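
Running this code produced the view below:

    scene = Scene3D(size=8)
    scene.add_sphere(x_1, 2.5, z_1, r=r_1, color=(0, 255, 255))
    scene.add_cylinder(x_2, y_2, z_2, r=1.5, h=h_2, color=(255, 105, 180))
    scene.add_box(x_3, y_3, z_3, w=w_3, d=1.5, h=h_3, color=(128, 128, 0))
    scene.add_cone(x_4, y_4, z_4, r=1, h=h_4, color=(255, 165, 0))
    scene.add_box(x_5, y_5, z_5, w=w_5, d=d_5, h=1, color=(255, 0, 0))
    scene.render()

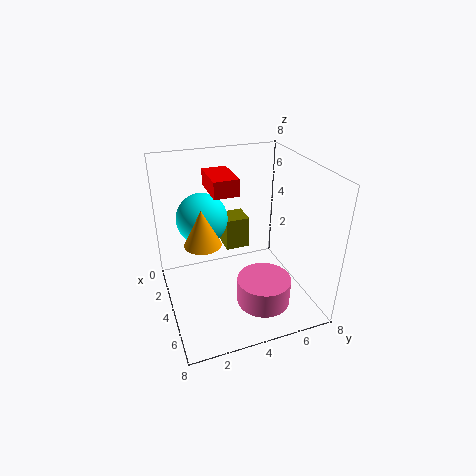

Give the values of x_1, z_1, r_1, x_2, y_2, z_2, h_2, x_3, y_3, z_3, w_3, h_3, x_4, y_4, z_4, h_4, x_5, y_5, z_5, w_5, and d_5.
x_1 = 2, z_1 = 4.5, r_1 = 1.5, x_2 = 5.5, y_2 = 5, z_2 = 0.5, h_2 = 1.5, x_3 = 0.5, y_3 = 4, z_3 = 2, w_3 = 1.5, h_3 = 2, x_4 = 4, y_4 = 2, z_4 = 4, h_4 = 2, x_5 = 0.5, y_5 = 3, z_5 = 6, w_5 = 2.5, d_5 = 1.5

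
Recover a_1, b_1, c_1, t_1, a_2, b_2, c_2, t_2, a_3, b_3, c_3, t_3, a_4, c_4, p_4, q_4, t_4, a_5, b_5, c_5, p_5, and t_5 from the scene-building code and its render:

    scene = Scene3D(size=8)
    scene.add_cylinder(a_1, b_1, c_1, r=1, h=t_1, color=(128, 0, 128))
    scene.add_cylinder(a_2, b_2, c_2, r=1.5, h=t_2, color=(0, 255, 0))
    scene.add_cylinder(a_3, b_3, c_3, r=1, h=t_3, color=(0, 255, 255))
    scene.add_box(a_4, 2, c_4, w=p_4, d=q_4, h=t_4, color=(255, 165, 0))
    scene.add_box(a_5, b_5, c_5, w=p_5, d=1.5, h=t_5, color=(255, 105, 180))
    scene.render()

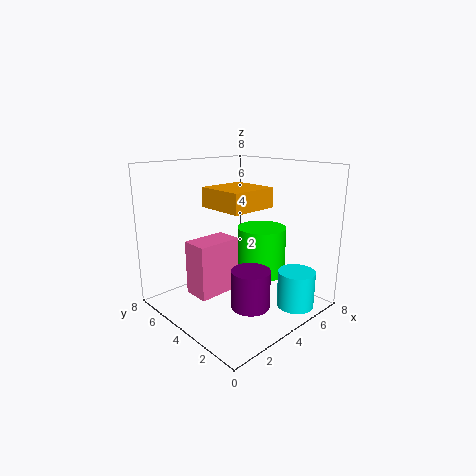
a_1 = 3; b_1 = 2; c_1 = 1; t_1 = 2; a_2 = 6.5; b_2 = 4.5; c_2 = 1; t_2 = 3; a_3 = 5.5; b_3 = 1; c_3 = 0.5; t_3 = 2; a_4 = 2; c_4 = 6; p_4 = 2.5; q_4 = 2.5; t_4 = 1; a_5 = 1.5; b_5 = 4; c_5 = 1; p_5 = 2.5; t_5 = 3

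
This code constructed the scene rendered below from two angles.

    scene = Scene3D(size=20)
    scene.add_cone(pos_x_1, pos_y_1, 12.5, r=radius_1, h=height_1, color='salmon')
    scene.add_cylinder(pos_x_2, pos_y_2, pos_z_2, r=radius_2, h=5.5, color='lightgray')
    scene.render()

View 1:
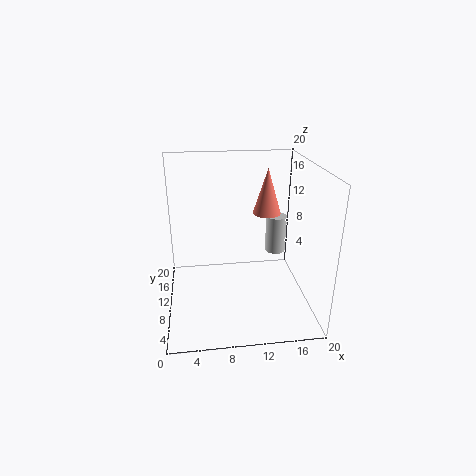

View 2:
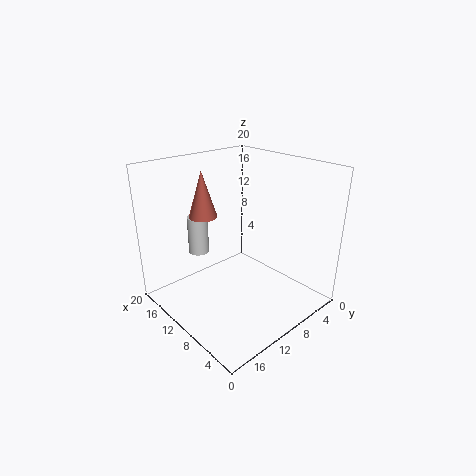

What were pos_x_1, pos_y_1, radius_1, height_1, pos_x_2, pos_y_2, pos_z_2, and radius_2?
pos_x_1 = 14.5, pos_y_1 = 12.5, radius_1 = 2, height_1 = 6.5, pos_x_2 = 16, pos_y_2 = 12.5, pos_z_2 = 6.5, radius_2 = 1.5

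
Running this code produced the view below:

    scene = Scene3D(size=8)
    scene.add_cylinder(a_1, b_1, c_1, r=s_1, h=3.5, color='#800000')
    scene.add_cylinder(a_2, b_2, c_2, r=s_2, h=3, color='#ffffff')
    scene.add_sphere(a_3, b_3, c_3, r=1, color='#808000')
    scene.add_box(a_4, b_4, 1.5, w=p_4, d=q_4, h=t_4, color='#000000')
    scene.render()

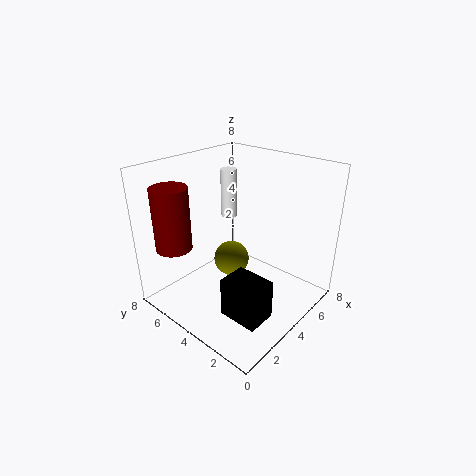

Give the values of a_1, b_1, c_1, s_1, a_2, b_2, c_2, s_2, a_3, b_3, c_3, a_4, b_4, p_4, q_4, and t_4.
a_1 = 1.5, b_1 = 6.5, c_1 = 3.5, s_1 = 1, a_2 = 6, b_2 = 6.5, c_2 = 4, s_2 = 0.5, a_3 = 4, b_3 = 4.5, c_3 = 2.5, a_4 = 1, b_4 = 0.5, p_4 = 1.5, q_4 = 2, t_4 = 2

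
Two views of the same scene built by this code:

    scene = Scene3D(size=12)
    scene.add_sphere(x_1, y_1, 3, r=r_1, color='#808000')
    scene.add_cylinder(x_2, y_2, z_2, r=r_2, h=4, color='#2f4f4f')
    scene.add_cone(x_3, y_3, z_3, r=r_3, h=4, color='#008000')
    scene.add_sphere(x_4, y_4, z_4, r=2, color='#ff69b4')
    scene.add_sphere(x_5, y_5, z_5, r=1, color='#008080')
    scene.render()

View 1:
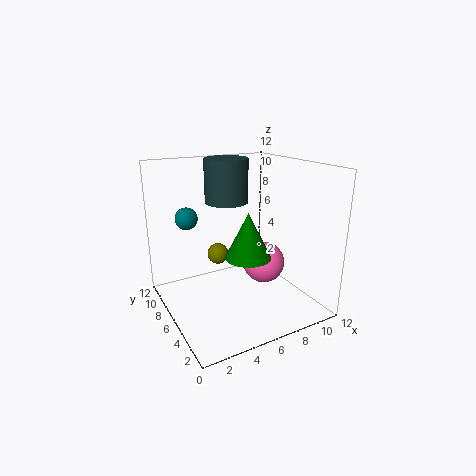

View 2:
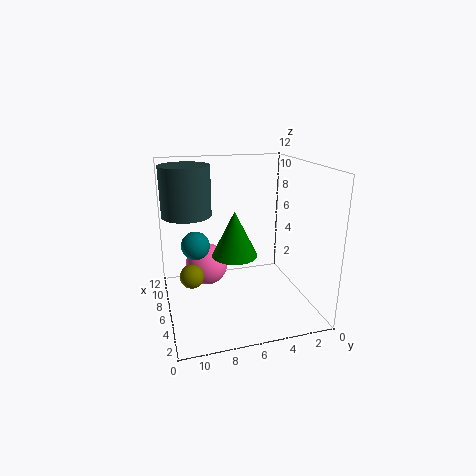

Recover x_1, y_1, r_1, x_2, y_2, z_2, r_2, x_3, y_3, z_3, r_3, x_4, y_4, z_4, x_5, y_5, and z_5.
x_1 = 6, y_1 = 10, r_1 = 1, x_2 = 7, y_2 = 10, z_2 = 8, r_2 = 2, x_3 = 7, y_3 = 6, z_3 = 4, r_3 = 2, x_4 = 10, y_4 = 8, z_4 = 2, x_5 = 3, y_5 = 10, z_5 = 7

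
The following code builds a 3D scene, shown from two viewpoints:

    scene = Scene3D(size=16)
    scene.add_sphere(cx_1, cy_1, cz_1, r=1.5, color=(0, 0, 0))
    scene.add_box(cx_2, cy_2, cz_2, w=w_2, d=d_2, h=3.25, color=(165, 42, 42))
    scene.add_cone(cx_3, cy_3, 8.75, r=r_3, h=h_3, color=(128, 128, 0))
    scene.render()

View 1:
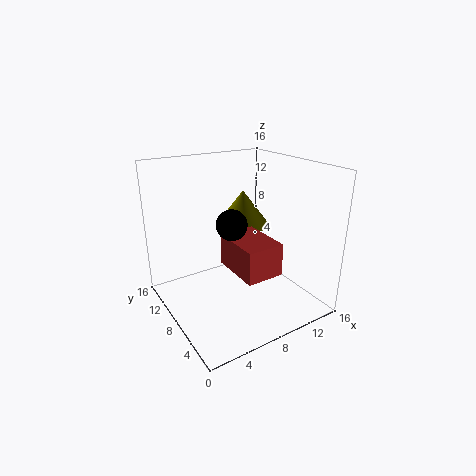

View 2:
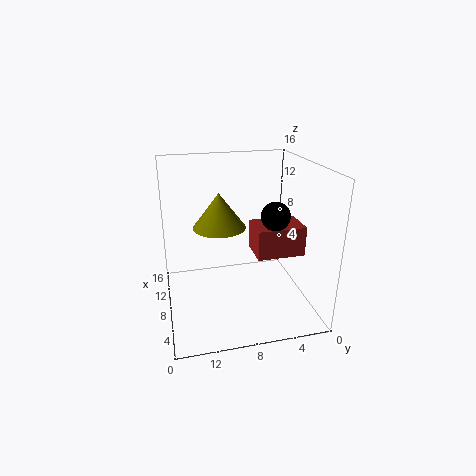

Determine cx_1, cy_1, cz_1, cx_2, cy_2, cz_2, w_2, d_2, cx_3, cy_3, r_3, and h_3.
cx_1 = 5.25; cy_1 = 4.75; cz_1 = 11.25; cx_2 = 5; cy_2 = 1.25; cz_2 = 6.5; w_2 = 3.75; d_2 = 5.25; cx_3 = 9.75; cy_3 = 9.75; r_3 = 3; h_3 = 4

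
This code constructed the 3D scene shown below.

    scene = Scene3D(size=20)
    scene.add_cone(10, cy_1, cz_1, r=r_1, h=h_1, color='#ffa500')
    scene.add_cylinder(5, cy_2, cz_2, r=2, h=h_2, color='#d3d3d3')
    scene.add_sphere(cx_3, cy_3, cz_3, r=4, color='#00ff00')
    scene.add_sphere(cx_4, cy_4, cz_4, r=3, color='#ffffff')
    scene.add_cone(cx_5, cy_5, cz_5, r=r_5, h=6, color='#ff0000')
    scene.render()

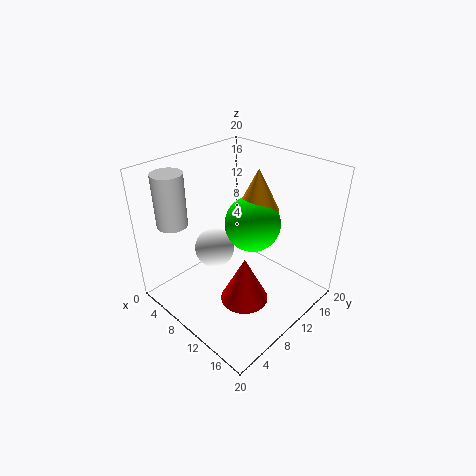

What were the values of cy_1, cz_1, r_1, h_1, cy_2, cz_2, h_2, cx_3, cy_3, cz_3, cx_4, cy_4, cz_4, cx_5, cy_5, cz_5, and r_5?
cy_1 = 14, cz_1 = 13, r_1 = 3, h_1 = 6, cy_2 = 3, cz_2 = 13, h_2 = 7, cx_3 = 10, cy_3 = 13, cz_3 = 11, cx_4 = 5, cy_4 = 10, cz_4 = 6, cx_5 = 15, cy_5 = 6, cz_5 = 5, r_5 = 3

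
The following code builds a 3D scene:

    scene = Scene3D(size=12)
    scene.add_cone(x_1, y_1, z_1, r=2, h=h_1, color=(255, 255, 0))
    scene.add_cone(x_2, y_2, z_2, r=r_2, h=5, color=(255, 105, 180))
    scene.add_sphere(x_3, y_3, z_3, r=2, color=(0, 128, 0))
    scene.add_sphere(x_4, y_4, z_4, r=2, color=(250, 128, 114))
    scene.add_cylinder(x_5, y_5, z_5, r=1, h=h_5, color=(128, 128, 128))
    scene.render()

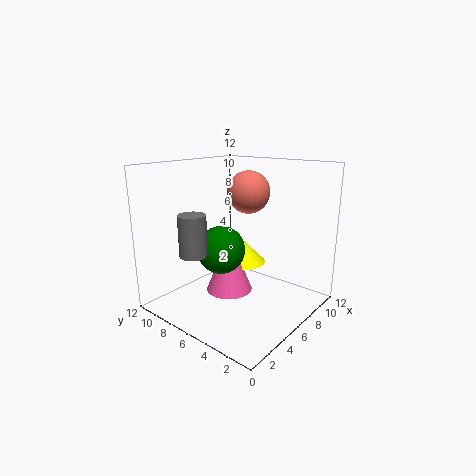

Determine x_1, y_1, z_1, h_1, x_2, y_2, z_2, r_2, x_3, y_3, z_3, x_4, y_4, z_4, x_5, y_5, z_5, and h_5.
x_1 = 8
y_1 = 7
z_1 = 3
h_1 = 2
x_2 = 6
y_2 = 7
z_2 = 1
r_2 = 2
x_3 = 5
y_3 = 7
z_3 = 5
x_4 = 10
y_4 = 8
z_4 = 9
x_5 = 1
y_5 = 6
z_5 = 6
h_5 = 3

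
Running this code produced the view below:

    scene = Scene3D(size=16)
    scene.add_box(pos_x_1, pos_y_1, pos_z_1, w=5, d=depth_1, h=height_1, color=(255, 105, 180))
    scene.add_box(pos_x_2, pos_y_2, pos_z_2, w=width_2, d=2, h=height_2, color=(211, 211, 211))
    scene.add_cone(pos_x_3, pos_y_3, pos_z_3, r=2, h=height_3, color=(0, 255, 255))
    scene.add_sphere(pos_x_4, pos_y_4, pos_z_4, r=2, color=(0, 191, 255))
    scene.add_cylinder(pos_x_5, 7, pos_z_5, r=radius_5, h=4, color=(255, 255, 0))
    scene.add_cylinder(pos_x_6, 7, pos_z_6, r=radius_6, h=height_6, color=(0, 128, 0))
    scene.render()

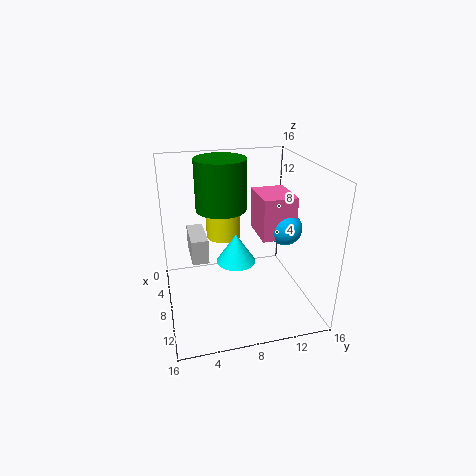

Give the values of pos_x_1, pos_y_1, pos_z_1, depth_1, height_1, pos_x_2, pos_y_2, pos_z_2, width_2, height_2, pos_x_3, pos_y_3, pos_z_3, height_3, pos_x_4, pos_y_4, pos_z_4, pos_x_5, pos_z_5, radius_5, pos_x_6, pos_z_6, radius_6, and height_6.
pos_x_1 = 3, pos_y_1 = 11, pos_z_1 = 7, depth_1 = 4, height_1 = 5, pos_x_2 = 1, pos_y_2 = 3, pos_z_2 = 4, width_2 = 5, height_2 = 3, pos_x_3 = 11, pos_y_3 = 7, pos_z_3 = 7, height_3 = 3, pos_x_4 = 7, pos_y_4 = 14, pos_z_4 = 8, pos_x_5 = 5, pos_z_5 = 7, radius_5 = 2, pos_x_6 = 4, pos_z_6 = 10, radius_6 = 3, height_6 = 6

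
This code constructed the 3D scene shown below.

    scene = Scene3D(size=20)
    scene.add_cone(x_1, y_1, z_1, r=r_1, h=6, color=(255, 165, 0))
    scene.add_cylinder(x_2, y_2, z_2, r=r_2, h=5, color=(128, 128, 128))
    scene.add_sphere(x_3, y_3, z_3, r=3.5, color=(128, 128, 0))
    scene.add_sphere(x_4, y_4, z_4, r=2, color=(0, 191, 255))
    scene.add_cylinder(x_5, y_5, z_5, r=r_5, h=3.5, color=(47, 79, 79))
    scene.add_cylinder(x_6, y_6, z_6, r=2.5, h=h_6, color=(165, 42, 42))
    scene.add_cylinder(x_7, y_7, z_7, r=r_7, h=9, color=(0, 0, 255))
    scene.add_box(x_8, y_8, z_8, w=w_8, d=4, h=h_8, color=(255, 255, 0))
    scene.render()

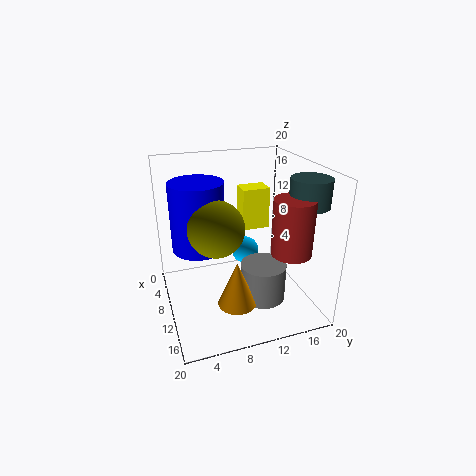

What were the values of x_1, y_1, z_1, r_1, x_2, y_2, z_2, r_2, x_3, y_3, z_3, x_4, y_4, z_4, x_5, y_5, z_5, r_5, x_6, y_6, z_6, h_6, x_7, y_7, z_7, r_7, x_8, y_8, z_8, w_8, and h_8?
x_1 = 15.5; y_1 = 8; z_1 = 3.5; r_1 = 2.5; x_2 = 14.5; y_2 = 12; z_2 = 3; r_2 = 3; x_3 = 13.5; y_3 = 6; z_3 = 13.5; x_4 = 7.5; y_4 = 12; z_4 = 6.5; x_5 = 16; y_5 = 17; z_5 = 16; r_5 = 2.5; x_6 = 17; y_6 = 14.5; z_6 = 10.5; h_6 = 7; x_7 = 10; y_7 = 4.5; z_7 = 9.5; r_7 = 3.5; x_8 = 5; y_8 = 11.5; z_8 = 10; w_8 = 3; h_8 = 6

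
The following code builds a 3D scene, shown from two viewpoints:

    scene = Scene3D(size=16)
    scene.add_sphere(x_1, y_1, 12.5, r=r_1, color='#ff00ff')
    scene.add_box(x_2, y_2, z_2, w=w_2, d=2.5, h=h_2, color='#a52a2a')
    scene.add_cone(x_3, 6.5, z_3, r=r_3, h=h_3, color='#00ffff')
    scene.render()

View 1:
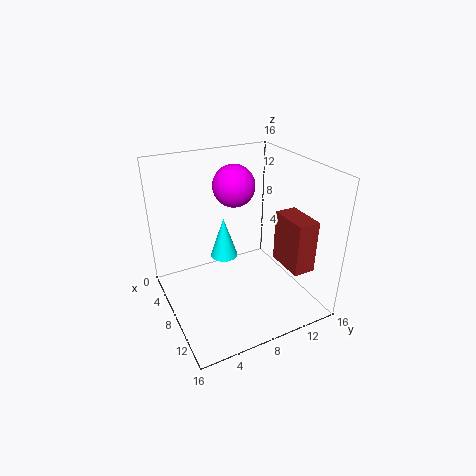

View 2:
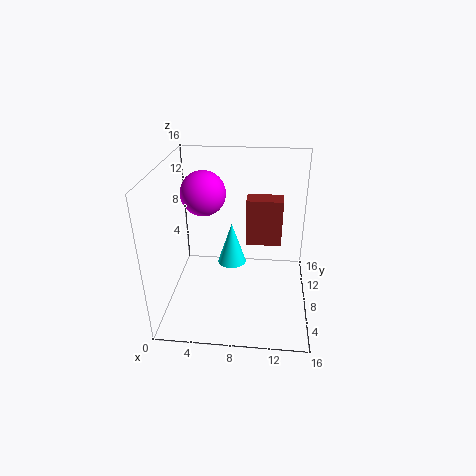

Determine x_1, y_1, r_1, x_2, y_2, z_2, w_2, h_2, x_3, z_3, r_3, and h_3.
x_1 = 4, y_1 = 9.5, r_1 = 2.5, x_2 = 8.5, y_2 = 12.5, z_2 = 4.5, w_2 = 4.5, h_2 = 6, x_3 = 7.5, z_3 = 6, r_3 = 1.5, h_3 = 4.5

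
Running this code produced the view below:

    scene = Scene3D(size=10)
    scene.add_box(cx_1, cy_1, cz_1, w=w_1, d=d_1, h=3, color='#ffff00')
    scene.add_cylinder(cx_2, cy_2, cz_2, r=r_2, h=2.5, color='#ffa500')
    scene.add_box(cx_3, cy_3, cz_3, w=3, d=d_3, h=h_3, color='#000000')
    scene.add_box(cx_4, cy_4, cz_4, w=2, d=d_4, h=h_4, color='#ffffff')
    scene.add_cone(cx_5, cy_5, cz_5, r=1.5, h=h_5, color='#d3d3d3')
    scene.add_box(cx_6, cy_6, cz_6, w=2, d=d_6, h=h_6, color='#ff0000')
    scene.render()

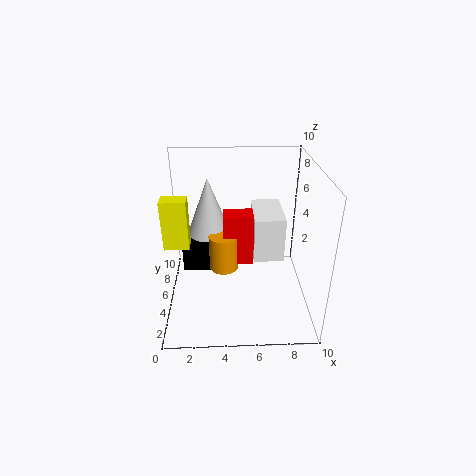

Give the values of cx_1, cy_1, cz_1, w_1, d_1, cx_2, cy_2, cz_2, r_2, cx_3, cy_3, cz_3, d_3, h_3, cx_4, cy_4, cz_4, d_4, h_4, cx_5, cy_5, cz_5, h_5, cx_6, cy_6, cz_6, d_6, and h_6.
cx_1 = 0.5; cy_1 = 2; cz_1 = 6; w_1 = 1.5; d_1 = 1; cx_2 = 4; cy_2 = 4.5; cz_2 = 3; r_2 = 1; cx_3 = 1; cy_3 = 5.5; cz_3 = 2; d_3 = 1.5; h_3 = 3; cx_4 = 6; cy_4 = 3.5; cz_4 = 4; d_4 = 3.5; h_4 = 3; cx_5 = 3; cy_5 = 6; cz_5 = 5; h_5 = 4; cx_6 = 4; cy_6 = 4; cz_6 = 3.5; d_6 = 1.5; h_6 = 3.5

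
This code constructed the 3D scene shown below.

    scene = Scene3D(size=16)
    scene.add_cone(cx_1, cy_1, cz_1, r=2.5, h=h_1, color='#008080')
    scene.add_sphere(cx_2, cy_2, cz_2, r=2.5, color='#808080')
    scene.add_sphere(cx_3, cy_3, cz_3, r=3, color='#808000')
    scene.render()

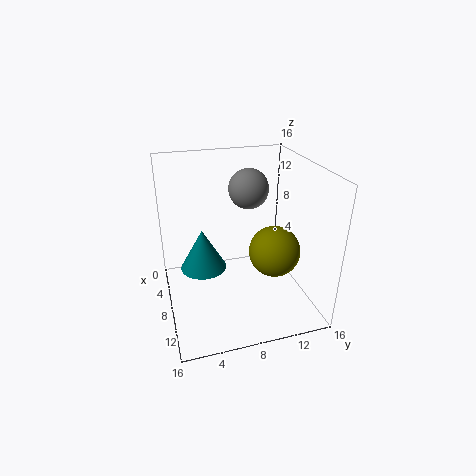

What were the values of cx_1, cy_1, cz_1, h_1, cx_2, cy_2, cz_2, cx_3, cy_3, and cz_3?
cx_1 = 8; cy_1 = 4; cz_1 = 5; h_1 = 4.5; cx_2 = 2.5; cy_2 = 11; cz_2 = 11.5; cx_3 = 8; cy_3 = 12.5; cz_3 = 5.5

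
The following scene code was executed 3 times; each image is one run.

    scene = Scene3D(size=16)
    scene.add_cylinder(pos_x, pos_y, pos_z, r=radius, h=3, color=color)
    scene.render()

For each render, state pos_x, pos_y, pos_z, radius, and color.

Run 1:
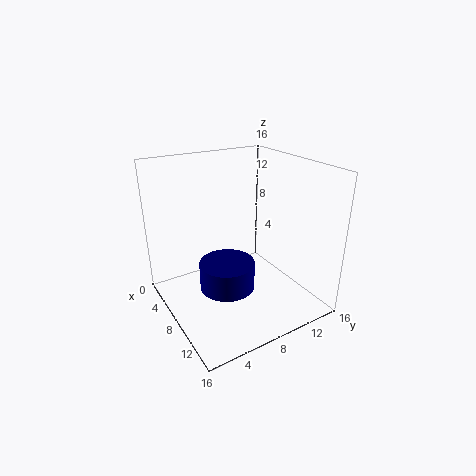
pos_x = 9
pos_y = 6
pos_z = 3
radius = 3
color = 'navy'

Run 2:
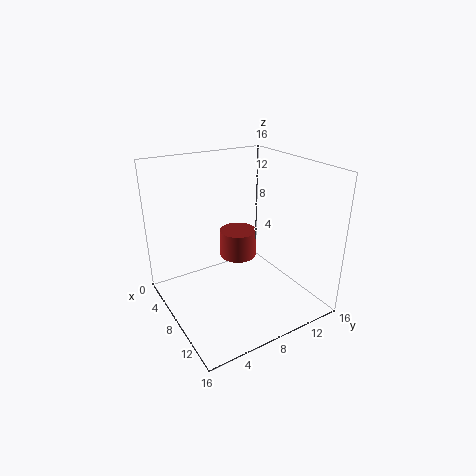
pos_x = 8
pos_y = 8
pos_z = 6
radius = 2
color = 'brown'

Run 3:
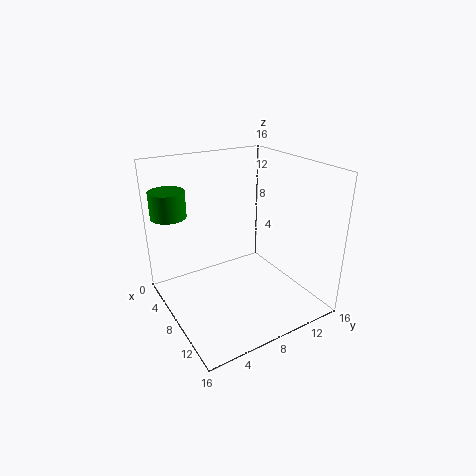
pos_x = 3
pos_y = 2
pos_z = 10
radius = 2
color = 'green'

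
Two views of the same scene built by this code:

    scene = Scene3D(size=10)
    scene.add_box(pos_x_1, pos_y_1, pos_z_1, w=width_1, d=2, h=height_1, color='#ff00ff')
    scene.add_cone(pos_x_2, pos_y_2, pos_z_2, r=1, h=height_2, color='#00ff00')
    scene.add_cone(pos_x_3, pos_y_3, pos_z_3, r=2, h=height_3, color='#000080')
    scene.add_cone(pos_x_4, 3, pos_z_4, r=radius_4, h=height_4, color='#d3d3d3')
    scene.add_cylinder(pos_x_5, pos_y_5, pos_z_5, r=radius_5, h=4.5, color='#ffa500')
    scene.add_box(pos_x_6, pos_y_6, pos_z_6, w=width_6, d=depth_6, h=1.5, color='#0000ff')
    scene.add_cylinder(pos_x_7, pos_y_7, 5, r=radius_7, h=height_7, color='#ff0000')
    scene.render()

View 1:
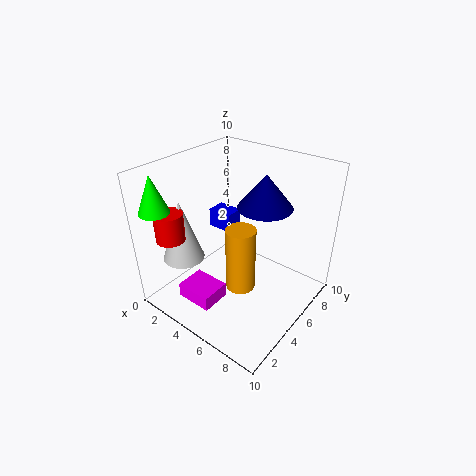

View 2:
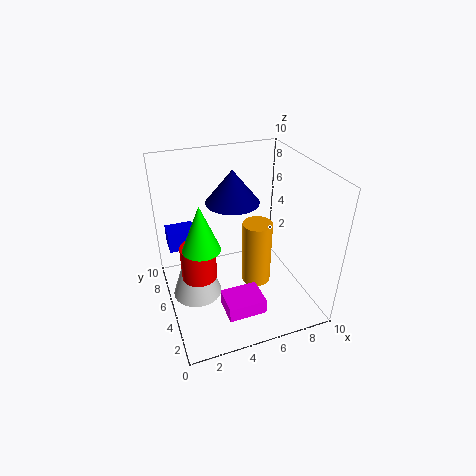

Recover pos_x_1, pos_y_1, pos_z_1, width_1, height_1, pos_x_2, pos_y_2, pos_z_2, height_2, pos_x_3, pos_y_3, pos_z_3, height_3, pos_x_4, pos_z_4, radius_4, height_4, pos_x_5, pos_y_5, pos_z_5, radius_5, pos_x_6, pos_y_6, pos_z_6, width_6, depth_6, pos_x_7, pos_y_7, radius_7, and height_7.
pos_x_1 = 3, pos_y_1 = 1, pos_z_1 = 1.5, width_1 = 2.5, height_1 = 1, pos_x_2 = 1.5, pos_y_2 = 1, pos_z_2 = 7.5, height_2 = 2.5, pos_x_3 = 5.5, pos_y_3 = 7.5, pos_z_3 = 6.5, height_3 = 2.5, pos_x_4 = 1.5, pos_z_4 = 3, radius_4 = 1.5, height_4 = 4.5, pos_x_5 = 6, pos_y_5 = 4, pos_z_5 = 2, radius_5 = 1, pos_x_6 = 0.5, pos_y_6 = 7, pos_z_6 = 3.5, width_6 = 2, depth_6 = 1.5, pos_x_7 = 1.5, pos_y_7 = 2, radius_7 = 1, height_7 = 2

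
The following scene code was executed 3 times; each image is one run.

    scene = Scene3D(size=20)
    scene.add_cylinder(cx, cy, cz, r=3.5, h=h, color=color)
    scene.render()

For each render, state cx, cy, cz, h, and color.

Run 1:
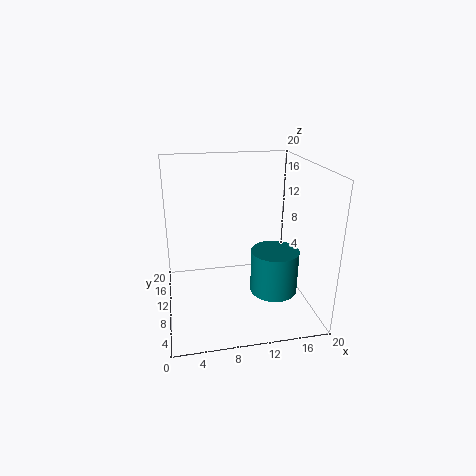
cx = 15.5
cy = 10
cz = 1
h = 6.5
color = 'teal'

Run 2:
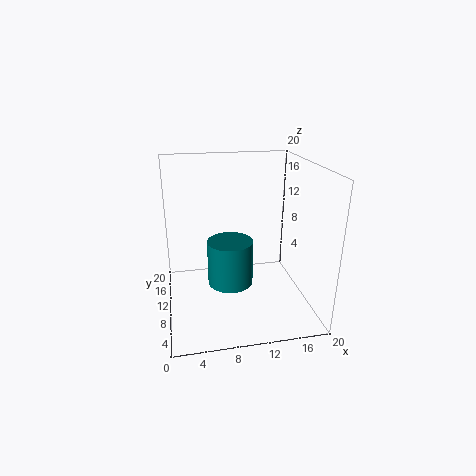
cx = 9.5
cy = 13.5
cz = 1
h = 7
color = 'teal'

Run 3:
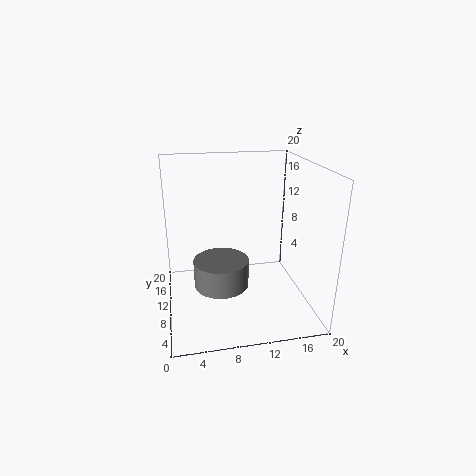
cx = 7
cy = 6
cz = 5.5
h = 3.5
color = 'gray'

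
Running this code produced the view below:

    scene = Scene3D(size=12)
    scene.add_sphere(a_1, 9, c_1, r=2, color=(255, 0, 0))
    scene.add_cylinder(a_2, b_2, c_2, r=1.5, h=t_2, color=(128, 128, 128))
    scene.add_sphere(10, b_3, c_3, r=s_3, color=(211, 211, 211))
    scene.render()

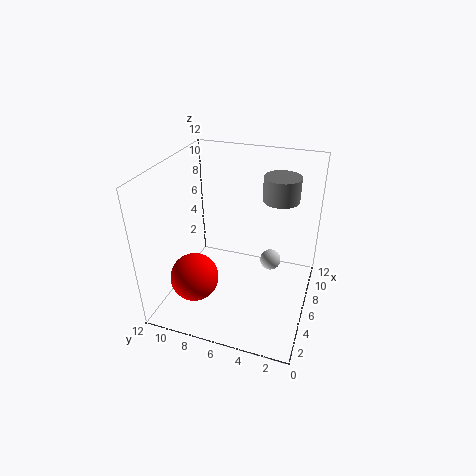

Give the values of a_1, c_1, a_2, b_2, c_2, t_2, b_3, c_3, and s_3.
a_1 = 3.5
c_1 = 3
a_2 = 8
b_2 = 3
c_2 = 9
t_2 = 2
b_3 = 4
c_3 = 1.5
s_3 = 1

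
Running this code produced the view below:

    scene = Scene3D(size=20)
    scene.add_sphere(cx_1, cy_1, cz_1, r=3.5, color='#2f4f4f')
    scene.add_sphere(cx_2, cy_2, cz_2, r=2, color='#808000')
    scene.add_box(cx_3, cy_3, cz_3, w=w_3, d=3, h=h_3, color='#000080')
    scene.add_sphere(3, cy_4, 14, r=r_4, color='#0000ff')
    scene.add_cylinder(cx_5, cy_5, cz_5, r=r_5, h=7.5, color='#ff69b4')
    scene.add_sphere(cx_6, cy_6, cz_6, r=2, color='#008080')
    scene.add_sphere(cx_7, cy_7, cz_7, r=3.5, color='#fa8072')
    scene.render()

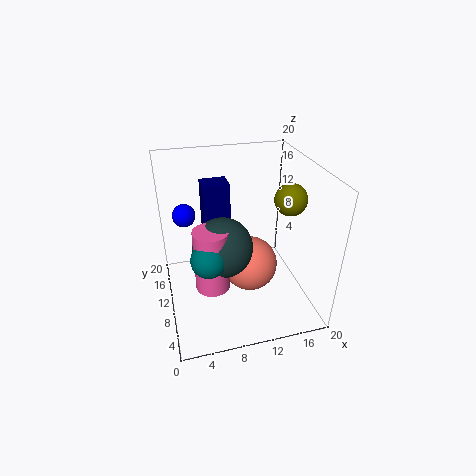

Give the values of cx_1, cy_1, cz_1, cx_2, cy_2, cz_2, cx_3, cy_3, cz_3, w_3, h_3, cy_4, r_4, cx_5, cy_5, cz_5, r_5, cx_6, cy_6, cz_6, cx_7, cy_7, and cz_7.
cx_1 = 6.5; cy_1 = 4; cz_1 = 13; cx_2 = 15.5; cy_2 = 6; cz_2 = 17; cx_3 = 5.5; cy_3 = 10; cz_3 = 11; w_3 = 3.5; h_3 = 7; cy_4 = 11; r_4 = 1.5; cx_5 = 5; cy_5 = 3; cz_5 = 8.5; r_5 = 2; cx_6 = 4.5; cy_6 = 2; cz_6 = 13; cx_7 = 10.5; cy_7 = 6; cz_7 = 8.5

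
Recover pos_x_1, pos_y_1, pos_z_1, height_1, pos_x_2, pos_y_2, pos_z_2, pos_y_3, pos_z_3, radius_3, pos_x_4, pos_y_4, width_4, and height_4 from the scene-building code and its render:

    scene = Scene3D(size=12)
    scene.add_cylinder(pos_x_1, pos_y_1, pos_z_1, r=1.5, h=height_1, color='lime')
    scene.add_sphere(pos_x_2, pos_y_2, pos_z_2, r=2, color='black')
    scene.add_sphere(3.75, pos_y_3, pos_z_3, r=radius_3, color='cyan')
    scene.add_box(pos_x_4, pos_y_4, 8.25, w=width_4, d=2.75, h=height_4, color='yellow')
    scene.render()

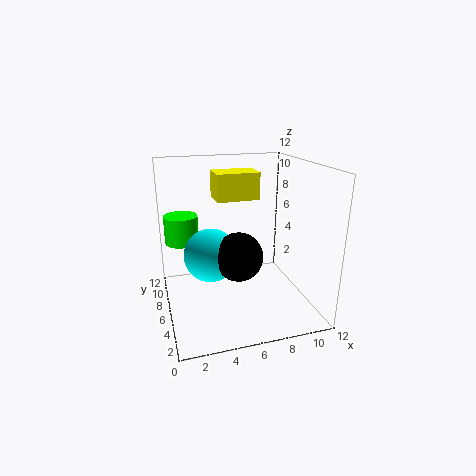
pos_x_1 = 1.75; pos_y_1 = 9.5; pos_z_1 = 4.75; height_1 = 2.5; pos_x_2 = 5.75; pos_y_2 = 5; pos_z_2 = 4.75; pos_y_3 = 6.5; pos_z_3 = 4.5; radius_3 = 2.25; pos_x_4 = 5; pos_y_4 = 9; width_4 = 4; height_4 = 2.5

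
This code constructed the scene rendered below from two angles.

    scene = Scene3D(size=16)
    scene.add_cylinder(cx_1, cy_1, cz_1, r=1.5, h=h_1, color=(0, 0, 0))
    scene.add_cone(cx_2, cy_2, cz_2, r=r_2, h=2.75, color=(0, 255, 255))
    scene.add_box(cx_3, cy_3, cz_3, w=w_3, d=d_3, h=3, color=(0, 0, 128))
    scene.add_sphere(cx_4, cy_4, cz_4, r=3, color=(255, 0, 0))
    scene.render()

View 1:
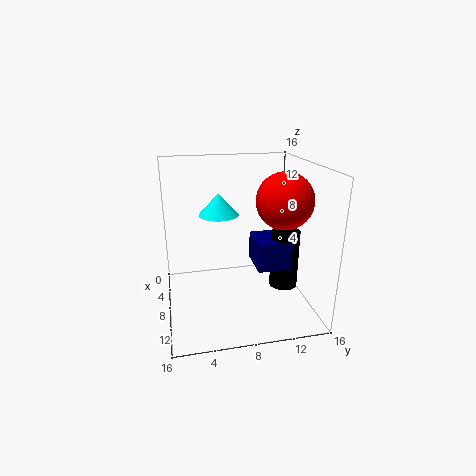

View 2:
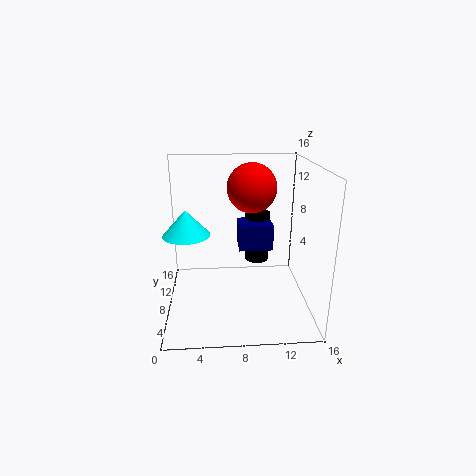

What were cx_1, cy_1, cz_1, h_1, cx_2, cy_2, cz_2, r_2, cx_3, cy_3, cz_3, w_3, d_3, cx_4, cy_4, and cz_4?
cx_1 = 10.75, cy_1 = 12.5, cz_1 = 3.25, h_1 = 6.25, cx_2 = 2.5, cy_2 = 6.75, cz_2 = 9, r_2 = 2.5, cx_3 = 8.25, cy_3 = 9.25, cz_3 = 5.75, w_3 = 4, d_3 = 3.5, cx_4 = 10, cy_4 = 12.5, cz_4 = 12.5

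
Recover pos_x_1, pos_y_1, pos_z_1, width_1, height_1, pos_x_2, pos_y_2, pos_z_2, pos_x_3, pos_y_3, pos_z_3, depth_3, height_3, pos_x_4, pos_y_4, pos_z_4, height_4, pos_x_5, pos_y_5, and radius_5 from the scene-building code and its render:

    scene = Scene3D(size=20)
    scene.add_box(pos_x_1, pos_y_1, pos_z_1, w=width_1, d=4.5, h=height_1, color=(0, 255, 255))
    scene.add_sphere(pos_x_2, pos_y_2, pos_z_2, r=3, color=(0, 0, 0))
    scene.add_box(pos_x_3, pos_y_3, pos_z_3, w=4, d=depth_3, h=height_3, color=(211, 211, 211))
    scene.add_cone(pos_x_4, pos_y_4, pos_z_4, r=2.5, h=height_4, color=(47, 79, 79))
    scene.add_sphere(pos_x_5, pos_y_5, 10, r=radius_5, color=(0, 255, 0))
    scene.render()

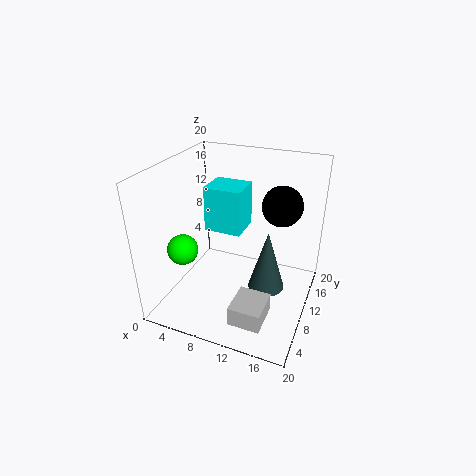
pos_x_1 = 6; pos_y_1 = 8; pos_z_1 = 11.5; width_1 = 5; height_1 = 6; pos_x_2 = 14.5; pos_y_2 = 16; pos_z_2 = 13; pos_x_3 = 12.5; pos_y_3 = 0.5; pos_z_3 = 3.5; depth_3 = 4.5; height_3 = 2.5; pos_x_4 = 14.5; pos_y_4 = 9.5; pos_z_4 = 3.5; height_4 = 8.5; pos_x_5 = 4.5; pos_y_5 = 4.5; radius_5 = 2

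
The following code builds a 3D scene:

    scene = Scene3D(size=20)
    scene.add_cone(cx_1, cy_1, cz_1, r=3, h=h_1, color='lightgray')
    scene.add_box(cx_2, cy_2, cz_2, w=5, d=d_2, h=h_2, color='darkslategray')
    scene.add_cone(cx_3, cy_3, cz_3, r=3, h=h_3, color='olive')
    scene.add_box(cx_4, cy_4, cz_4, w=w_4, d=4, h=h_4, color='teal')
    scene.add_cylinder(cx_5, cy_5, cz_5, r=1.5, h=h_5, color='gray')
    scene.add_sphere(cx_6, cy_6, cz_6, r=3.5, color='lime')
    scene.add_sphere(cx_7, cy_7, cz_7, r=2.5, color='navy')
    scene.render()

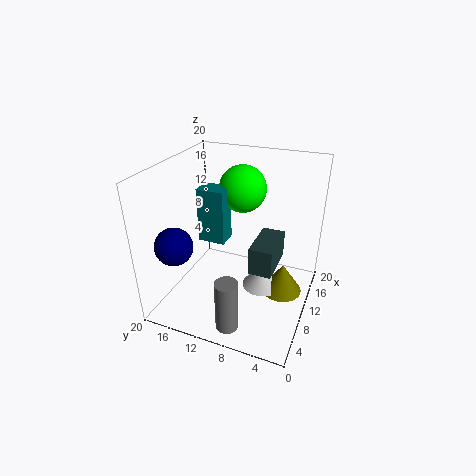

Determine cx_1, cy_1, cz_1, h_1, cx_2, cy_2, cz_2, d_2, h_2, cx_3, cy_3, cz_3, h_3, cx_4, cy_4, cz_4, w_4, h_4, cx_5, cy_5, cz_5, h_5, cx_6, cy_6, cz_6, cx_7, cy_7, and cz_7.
cx_1 = 12.5
cy_1 = 7
cz_1 = 1
h_1 = 3.5
cx_2 = 0.5
cy_2 = 2.5
cz_2 = 12
d_2 = 2.5
h_2 = 3
cx_3 = 13
cy_3 = 4
cz_3 = 0.5
h_3 = 4.5
cx_4 = 10.5
cy_4 = 12.5
cz_4 = 8
w_4 = 3
h_4 = 8
cx_5 = 2.5
cy_5 = 8.5
cz_5 = 1
h_5 = 7
cx_6 = 15.5
cy_6 = 11.5
cz_6 = 15
cx_7 = 4
cy_7 = 16.5
cz_7 = 10.5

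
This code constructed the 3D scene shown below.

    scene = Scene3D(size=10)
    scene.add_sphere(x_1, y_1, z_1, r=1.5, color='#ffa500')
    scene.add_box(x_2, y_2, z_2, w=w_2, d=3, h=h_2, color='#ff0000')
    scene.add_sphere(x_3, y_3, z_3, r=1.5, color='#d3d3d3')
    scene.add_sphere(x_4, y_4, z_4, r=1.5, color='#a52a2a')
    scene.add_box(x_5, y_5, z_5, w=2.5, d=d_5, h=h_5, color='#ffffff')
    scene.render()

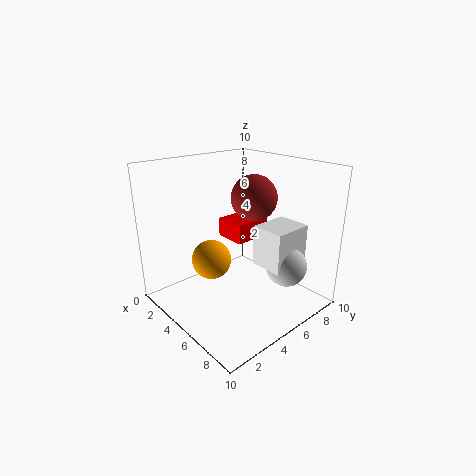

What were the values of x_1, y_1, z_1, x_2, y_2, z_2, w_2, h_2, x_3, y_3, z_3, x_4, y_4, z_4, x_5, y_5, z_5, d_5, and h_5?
x_1 = 2.5
y_1 = 4.5
z_1 = 2.5
x_2 = 1
y_2 = 6.5
z_2 = 3.5
w_2 = 2.5
h_2 = 1.5
x_3 = 7
y_3 = 8
z_3 = 2.5
x_4 = 6
y_4 = 5.5
z_4 = 8
x_5 = 5
y_5 = 6.5
z_5 = 2.5
d_5 = 3
h_5 = 3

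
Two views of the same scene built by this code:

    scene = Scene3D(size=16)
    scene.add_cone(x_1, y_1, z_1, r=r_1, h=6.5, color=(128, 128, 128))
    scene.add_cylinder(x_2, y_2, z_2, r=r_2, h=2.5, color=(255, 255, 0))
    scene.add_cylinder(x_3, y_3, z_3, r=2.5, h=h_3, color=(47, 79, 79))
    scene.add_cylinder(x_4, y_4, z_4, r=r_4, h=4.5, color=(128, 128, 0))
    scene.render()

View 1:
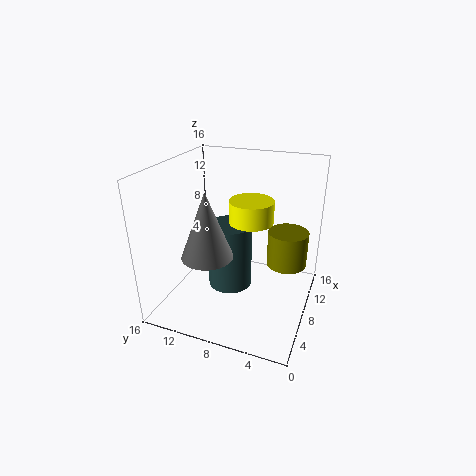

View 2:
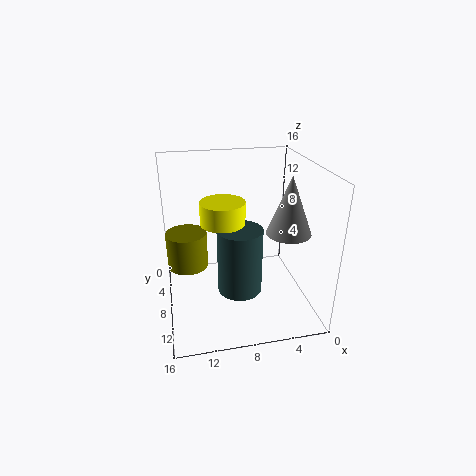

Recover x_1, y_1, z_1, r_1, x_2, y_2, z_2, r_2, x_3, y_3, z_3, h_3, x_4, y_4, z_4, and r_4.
x_1 = 2.5; y_1 = 9; z_1 = 8.5; r_1 = 2.5; x_2 = 9.5; y_2 = 7; z_2 = 9.5; r_2 = 2.5; x_3 = 8; y_3 = 9; z_3 = 2; h_3 = 7.5; x_4 = 13.5; y_4 = 3.5; z_4 = 2.5; r_4 = 2.5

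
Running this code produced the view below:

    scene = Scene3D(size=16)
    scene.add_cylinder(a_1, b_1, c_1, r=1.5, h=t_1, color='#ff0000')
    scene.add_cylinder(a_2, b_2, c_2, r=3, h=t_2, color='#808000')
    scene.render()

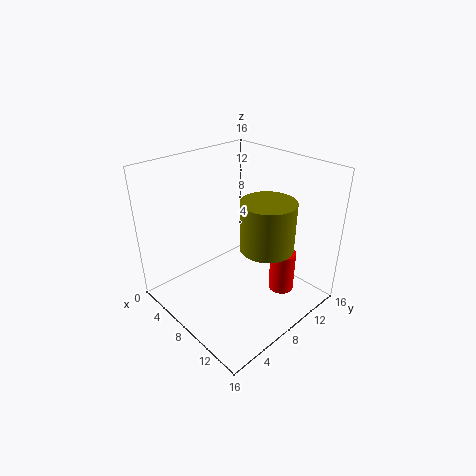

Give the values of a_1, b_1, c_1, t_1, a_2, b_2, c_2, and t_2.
a_1 = 11; b_1 = 12.5; c_1 = 0.5; t_1 = 5; a_2 = 10.5; b_2 = 10; c_2 = 7; t_2 = 5.5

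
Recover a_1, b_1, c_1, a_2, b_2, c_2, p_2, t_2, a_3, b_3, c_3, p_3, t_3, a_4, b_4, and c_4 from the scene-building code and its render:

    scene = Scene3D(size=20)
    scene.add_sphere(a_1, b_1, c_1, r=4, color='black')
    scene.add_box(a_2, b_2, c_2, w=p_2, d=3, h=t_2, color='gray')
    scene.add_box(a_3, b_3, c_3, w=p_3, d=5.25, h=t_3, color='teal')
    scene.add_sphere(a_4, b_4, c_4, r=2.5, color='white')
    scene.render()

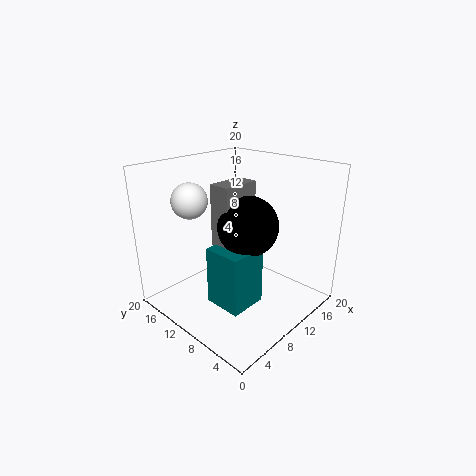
a_1 = 9.5; b_1 = 7.75; c_1 = 12.5; a_2 = 6.5; b_2 = 8.5; c_2 = 9.75; p_2 = 5.25; t_2 = 8.25; a_3 = 4.75; b_3 = 5.5; c_3 = 2; p_3 = 5.25; t_3 = 8; a_4 = 6.25; b_4 = 15.5; c_4 = 15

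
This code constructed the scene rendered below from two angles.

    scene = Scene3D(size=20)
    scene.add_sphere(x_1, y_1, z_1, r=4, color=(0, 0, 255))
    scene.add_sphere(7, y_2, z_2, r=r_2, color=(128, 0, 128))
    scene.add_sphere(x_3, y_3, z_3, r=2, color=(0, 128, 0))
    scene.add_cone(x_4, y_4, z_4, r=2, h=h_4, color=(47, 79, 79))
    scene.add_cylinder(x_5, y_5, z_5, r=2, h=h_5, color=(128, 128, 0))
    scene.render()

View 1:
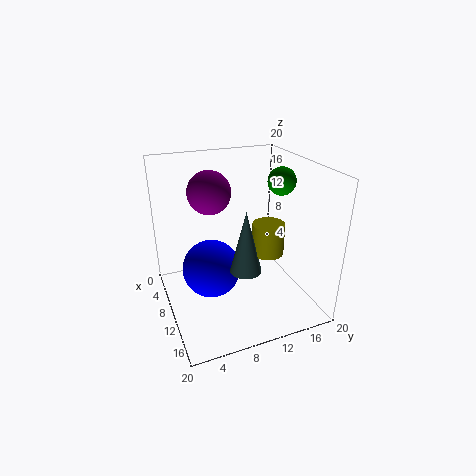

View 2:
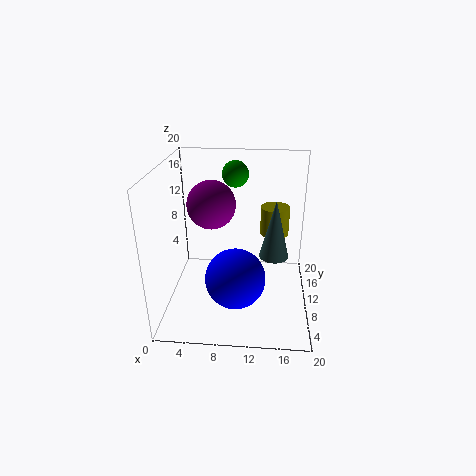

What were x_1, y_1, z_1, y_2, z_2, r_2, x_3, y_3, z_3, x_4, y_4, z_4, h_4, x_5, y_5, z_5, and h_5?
x_1 = 10; y_1 = 6; z_1 = 6; y_2 = 7; z_2 = 16; r_2 = 3; x_3 = 9; y_3 = 17; z_3 = 17; x_4 = 15; y_4 = 9; z_4 = 8; h_4 = 8; x_5 = 15; y_5 = 12; z_5 = 10; h_5 = 4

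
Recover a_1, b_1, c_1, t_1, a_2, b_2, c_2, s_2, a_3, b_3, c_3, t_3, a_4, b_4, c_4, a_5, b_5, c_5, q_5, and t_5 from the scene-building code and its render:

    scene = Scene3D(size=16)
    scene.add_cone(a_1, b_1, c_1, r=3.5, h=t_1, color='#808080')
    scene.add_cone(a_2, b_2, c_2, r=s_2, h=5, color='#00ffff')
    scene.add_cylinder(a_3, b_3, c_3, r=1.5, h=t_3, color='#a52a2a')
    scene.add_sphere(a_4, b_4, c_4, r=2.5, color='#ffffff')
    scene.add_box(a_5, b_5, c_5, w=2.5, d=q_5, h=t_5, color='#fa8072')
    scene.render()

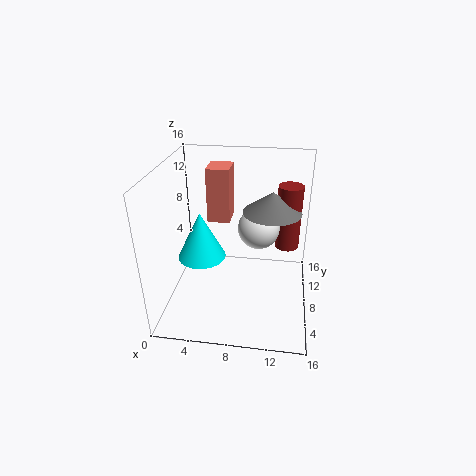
a_1 = 11.5, b_1 = 12, c_1 = 9.5, t_1 = 2.5, a_2 = 4.5, b_2 = 5.5, c_2 = 7, s_2 = 2.5, a_3 = 13.5, b_3 = 13, c_3 = 4.5, t_3 = 8, a_4 = 10, b_4 = 11.5, c_4 = 7.5, a_5 = 4.5, b_5 = 8.5, c_5 = 9.5, q_5 = 3, t_5 = 6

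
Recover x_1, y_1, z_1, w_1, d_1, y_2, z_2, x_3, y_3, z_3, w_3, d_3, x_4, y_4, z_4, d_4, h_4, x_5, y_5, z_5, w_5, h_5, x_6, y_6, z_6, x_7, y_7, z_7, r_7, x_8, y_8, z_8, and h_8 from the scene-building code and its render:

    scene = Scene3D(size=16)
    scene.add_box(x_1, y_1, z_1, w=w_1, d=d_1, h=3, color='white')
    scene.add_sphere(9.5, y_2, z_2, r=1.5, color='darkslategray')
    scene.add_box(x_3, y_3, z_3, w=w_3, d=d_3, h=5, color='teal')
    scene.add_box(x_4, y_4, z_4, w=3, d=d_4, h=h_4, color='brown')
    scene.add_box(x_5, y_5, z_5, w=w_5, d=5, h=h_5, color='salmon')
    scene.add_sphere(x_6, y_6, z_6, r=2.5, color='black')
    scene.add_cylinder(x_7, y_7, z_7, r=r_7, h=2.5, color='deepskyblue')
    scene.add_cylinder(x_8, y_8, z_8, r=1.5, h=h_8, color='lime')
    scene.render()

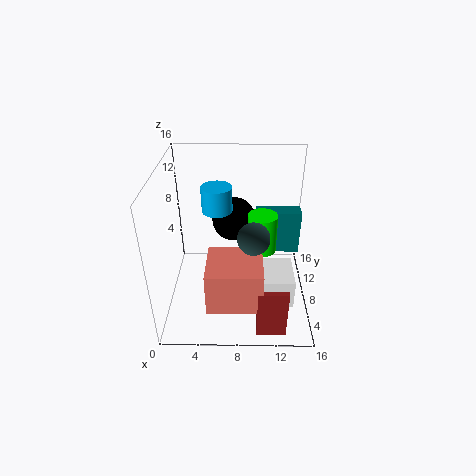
x_1 = 10
y_1 = 1
z_1 = 4.5
w_1 = 3.5
d_1 = 4
y_2 = 2.5
z_2 = 11.5
x_3 = 10
y_3 = 9
z_3 = 5.5
w_3 = 5
d_3 = 2
x_4 = 10
y_4 = 0.5
z_4 = 1
d_4 = 2.5
h_4 = 5.5
x_5 = 5
y_5 = 0.5
z_5 = 4
w_5 = 5.5
h_5 = 4.5
x_6 = 7.5
y_6 = 10.5
z_6 = 9
x_7 = 6
y_7 = 6
z_7 = 12.5
r_7 = 1.5
x_8 = 10.5
y_8 = 6
z_8 = 8
h_8 = 4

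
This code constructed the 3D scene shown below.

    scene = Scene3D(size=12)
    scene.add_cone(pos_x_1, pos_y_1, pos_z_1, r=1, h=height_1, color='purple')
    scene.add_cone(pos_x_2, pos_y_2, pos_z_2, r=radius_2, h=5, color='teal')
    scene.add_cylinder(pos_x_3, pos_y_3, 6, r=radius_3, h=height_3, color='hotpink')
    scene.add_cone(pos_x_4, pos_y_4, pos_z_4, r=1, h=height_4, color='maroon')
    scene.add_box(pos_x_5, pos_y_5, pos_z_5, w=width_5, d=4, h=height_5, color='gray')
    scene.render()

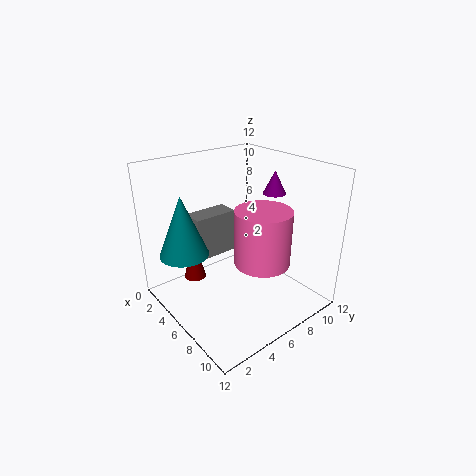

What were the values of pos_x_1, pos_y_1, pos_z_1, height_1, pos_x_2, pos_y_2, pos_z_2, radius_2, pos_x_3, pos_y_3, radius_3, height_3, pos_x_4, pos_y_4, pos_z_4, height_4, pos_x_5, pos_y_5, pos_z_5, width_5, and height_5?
pos_x_1 = 6, pos_y_1 = 10, pos_z_1 = 9, height_1 = 2, pos_x_2 = 4, pos_y_2 = 2, pos_z_2 = 5, radius_2 = 2, pos_x_3 = 10, pos_y_3 = 5, radius_3 = 2, height_3 = 4, pos_x_4 = 2, pos_y_4 = 4, pos_z_4 = 1, height_4 = 4, pos_x_5 = 1, pos_y_5 = 4, pos_z_5 = 3, width_5 = 2, height_5 = 4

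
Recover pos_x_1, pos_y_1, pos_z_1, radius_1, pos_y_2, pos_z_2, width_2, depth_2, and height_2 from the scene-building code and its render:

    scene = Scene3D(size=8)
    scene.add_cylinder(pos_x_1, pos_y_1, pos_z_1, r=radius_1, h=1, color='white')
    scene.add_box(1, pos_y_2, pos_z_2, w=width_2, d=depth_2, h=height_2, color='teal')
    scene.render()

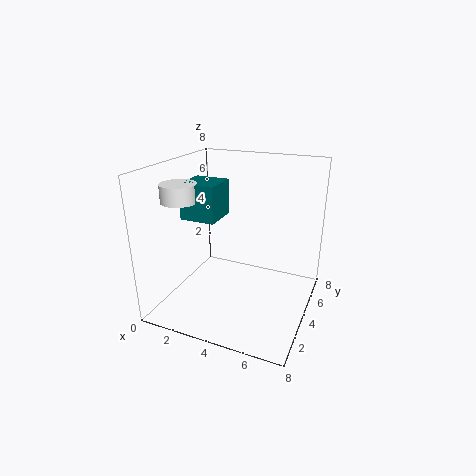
pos_x_1 = 1
pos_y_1 = 3
pos_z_1 = 6
radius_1 = 1
pos_y_2 = 3
pos_z_2 = 5
width_2 = 2
depth_2 = 2
height_2 = 2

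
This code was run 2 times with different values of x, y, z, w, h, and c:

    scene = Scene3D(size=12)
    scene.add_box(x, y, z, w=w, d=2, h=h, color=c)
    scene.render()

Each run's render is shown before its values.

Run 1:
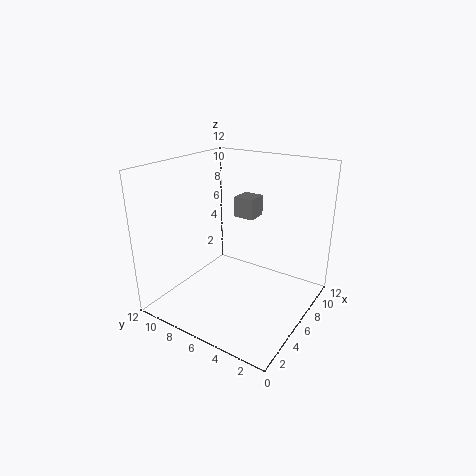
x = 10
y = 7
z = 6
w = 2
h = 2
c = 'gray'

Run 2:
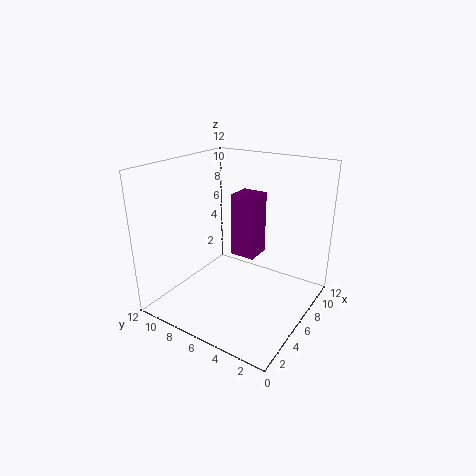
x = 5
y = 4
z = 5
w = 2
h = 5
c = 'purple'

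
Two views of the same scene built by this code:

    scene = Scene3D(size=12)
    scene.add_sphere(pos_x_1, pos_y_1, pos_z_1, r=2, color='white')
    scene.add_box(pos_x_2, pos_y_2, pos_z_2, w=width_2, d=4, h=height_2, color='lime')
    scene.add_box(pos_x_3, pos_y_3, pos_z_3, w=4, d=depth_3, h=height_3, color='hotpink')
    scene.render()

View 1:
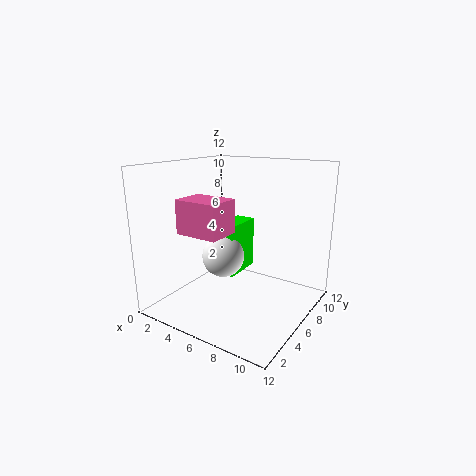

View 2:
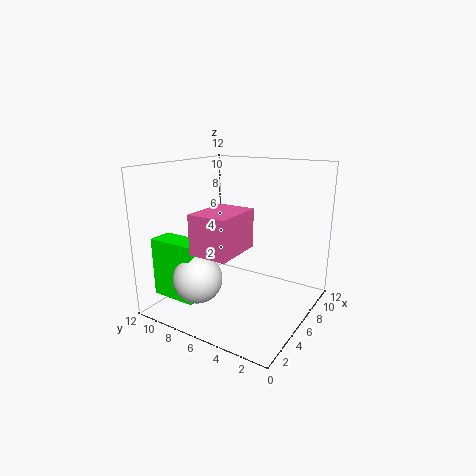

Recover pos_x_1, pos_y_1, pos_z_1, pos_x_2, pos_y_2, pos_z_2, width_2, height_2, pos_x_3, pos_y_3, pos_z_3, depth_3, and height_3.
pos_x_1 = 3; pos_y_1 = 8; pos_z_1 = 3; pos_x_2 = 2; pos_y_2 = 8; pos_z_2 = 1; width_2 = 2; height_2 = 5; pos_x_3 = 1; pos_y_3 = 4; pos_z_3 = 6; depth_3 = 3; height_3 = 3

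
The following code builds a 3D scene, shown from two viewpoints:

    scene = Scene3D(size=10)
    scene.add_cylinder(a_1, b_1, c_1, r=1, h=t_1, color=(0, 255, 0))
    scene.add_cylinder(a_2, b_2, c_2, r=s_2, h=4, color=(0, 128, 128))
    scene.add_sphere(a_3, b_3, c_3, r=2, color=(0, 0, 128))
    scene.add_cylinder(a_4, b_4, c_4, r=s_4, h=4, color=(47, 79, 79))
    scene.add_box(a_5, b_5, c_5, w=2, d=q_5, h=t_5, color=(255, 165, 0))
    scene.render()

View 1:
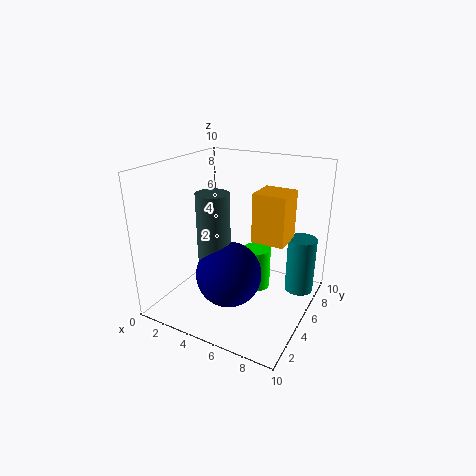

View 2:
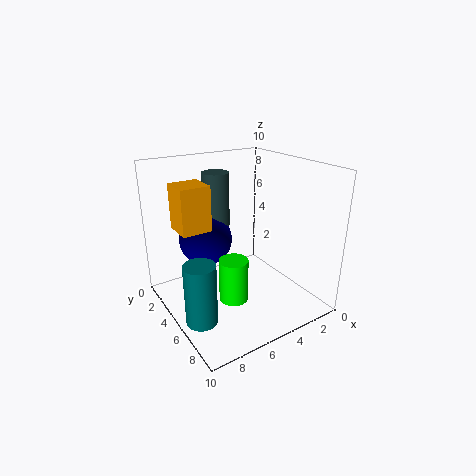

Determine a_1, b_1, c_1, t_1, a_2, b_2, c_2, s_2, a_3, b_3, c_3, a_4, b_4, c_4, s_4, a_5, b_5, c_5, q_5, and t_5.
a_1 = 6
b_1 = 6
c_1 = 1
t_1 = 3
a_2 = 9
b_2 = 7
c_2 = 1
s_2 = 1
a_3 = 6
b_3 = 2
c_3 = 4
a_4 = 5
b_4 = 2
c_4 = 5
s_4 = 1
a_5 = 7
b_5 = 3
c_5 = 6
q_5 = 2
t_5 = 3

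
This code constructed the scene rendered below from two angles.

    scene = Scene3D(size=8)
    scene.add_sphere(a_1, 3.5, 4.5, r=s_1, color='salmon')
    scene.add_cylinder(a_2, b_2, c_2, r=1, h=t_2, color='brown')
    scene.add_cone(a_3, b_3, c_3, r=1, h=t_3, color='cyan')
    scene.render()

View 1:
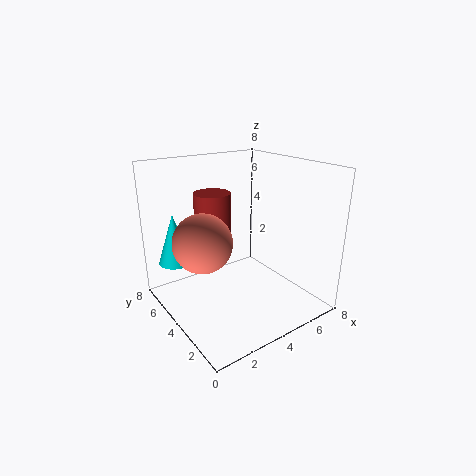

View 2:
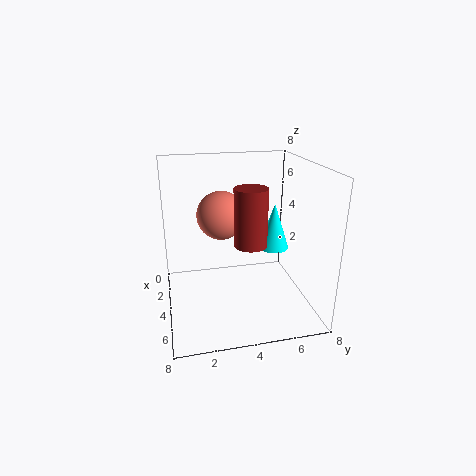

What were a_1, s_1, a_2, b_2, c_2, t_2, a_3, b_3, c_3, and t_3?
a_1 = 1.5; s_1 = 1.5; a_2 = 3; b_2 = 5; c_2 = 3; t_2 = 3.5; a_3 = 1.5; b_3 = 7; c_3 = 2; t_3 = 3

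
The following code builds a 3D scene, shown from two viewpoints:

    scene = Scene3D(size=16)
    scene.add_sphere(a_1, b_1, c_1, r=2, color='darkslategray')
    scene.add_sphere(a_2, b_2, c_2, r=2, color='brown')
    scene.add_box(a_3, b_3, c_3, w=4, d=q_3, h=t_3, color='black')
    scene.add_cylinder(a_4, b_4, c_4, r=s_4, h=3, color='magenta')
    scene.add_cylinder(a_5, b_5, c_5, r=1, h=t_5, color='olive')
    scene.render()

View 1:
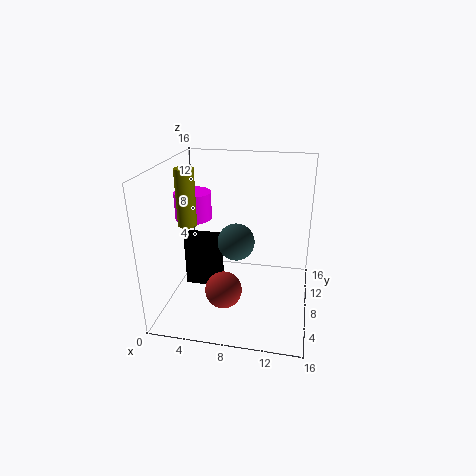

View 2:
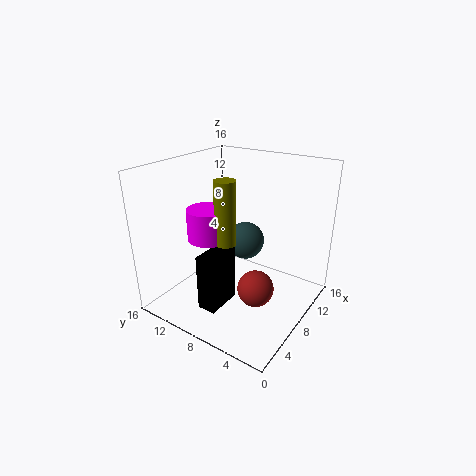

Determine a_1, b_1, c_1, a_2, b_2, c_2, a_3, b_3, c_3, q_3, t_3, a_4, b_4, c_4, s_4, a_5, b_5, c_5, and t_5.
a_1 = 8
b_1 = 7
c_1 = 8
a_2 = 7
b_2 = 5
c_2 = 3
a_3 = 2
b_3 = 7
c_3 = 2
q_3 = 2
t_3 = 6
a_4 = 3
b_4 = 8
c_4 = 10
s_4 = 2
a_5 = 3
b_5 = 6
c_5 = 10
t_5 = 6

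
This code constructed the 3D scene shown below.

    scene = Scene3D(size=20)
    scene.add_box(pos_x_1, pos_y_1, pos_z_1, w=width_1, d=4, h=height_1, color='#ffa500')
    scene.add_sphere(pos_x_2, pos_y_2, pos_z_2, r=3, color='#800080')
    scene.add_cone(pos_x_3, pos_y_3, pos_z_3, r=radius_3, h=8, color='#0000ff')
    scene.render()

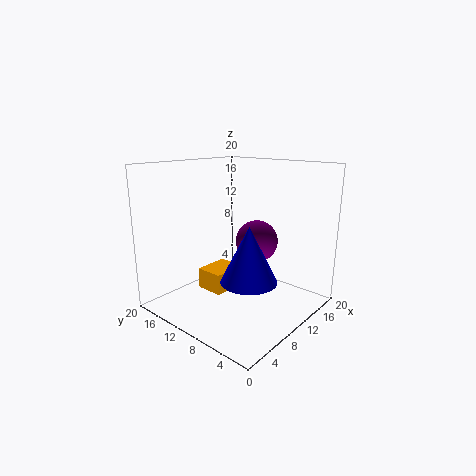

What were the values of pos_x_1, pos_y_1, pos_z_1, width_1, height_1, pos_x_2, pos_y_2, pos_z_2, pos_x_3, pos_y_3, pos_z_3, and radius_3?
pos_x_1 = 7
pos_y_1 = 11
pos_z_1 = 2
width_1 = 5
height_1 = 3
pos_x_2 = 13
pos_y_2 = 9
pos_z_2 = 9
pos_x_3 = 10
pos_y_3 = 8
pos_z_3 = 4
radius_3 = 4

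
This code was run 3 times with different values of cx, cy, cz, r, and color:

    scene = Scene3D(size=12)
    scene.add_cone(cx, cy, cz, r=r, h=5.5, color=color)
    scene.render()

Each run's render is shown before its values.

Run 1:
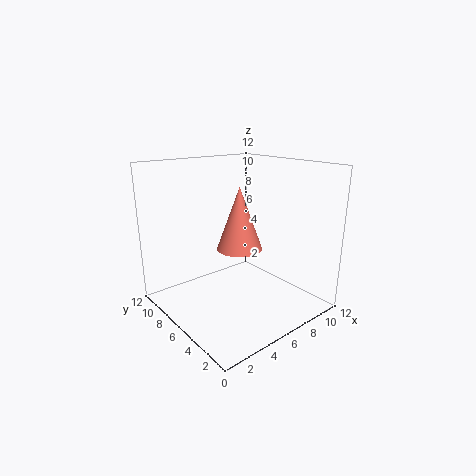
cx = 7; cy = 7; cz = 4.5; r = 2; color = 'salmon'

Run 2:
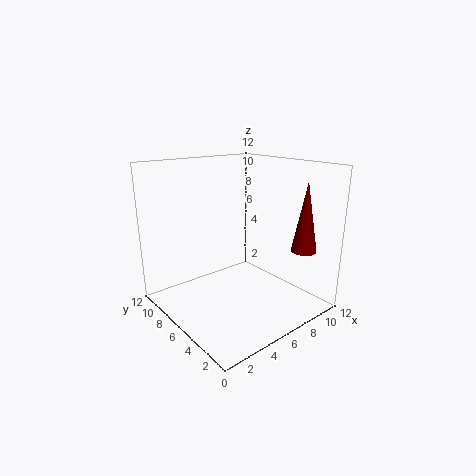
cx = 9; cy = 1.5; cz = 5.5; r = 1; color = 'maroon'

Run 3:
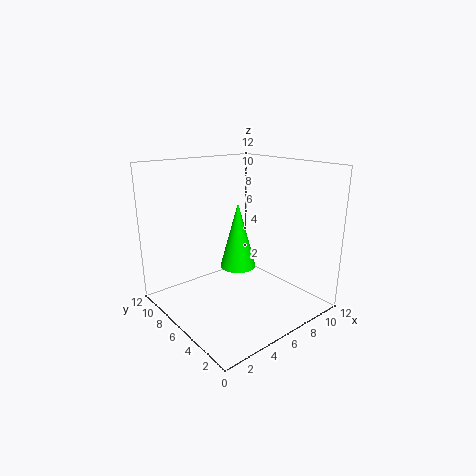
cx = 6; cy = 6; cz = 3.5; r = 1.5; color = 'lime'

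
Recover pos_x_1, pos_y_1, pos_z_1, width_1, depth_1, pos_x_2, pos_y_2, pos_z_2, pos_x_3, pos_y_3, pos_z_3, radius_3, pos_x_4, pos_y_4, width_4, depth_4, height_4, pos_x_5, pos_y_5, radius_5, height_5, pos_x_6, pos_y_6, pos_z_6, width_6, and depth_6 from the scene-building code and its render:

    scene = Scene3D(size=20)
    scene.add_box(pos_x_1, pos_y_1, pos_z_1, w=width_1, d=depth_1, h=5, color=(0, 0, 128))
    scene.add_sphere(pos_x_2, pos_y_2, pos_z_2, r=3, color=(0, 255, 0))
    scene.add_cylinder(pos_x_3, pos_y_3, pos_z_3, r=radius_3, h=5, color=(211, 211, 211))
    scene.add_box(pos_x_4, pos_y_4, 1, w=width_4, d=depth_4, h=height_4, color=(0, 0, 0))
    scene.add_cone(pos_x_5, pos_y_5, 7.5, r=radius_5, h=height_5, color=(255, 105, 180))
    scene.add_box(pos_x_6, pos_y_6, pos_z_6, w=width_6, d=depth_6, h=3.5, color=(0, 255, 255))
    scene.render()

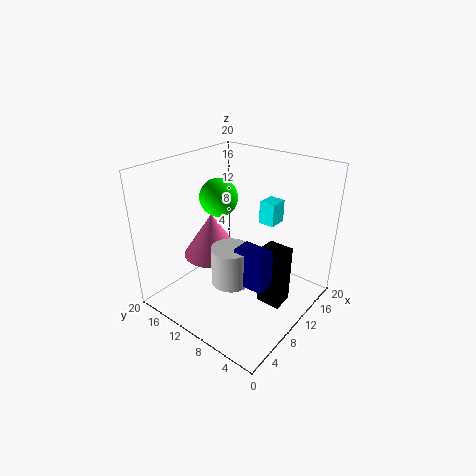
pos_x_1 = 5.5
pos_y_1 = 3
pos_z_1 = 6.5
width_1 = 2.5
depth_1 = 4
pos_x_2 = 14
pos_y_2 = 17
pos_z_2 = 13
pos_x_3 = 6
pos_y_3 = 8
pos_z_3 = 6
radius_3 = 2.5
pos_x_4 = 10
pos_y_4 = 3
width_4 = 3
depth_4 = 3.5
height_4 = 8.5
pos_x_5 = 8
pos_y_5 = 13
radius_5 = 4
height_5 = 6
pos_x_6 = 16.5
pos_y_6 = 8.5
pos_z_6 = 9.5
width_6 = 3
depth_6 = 2.5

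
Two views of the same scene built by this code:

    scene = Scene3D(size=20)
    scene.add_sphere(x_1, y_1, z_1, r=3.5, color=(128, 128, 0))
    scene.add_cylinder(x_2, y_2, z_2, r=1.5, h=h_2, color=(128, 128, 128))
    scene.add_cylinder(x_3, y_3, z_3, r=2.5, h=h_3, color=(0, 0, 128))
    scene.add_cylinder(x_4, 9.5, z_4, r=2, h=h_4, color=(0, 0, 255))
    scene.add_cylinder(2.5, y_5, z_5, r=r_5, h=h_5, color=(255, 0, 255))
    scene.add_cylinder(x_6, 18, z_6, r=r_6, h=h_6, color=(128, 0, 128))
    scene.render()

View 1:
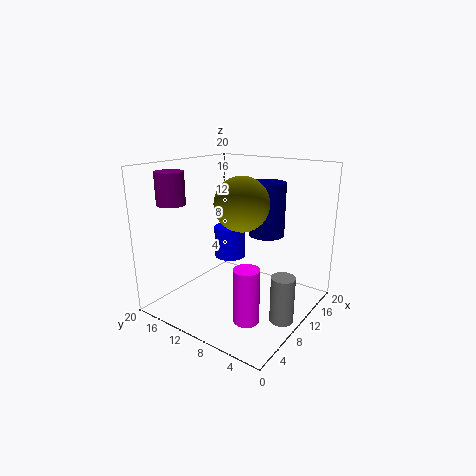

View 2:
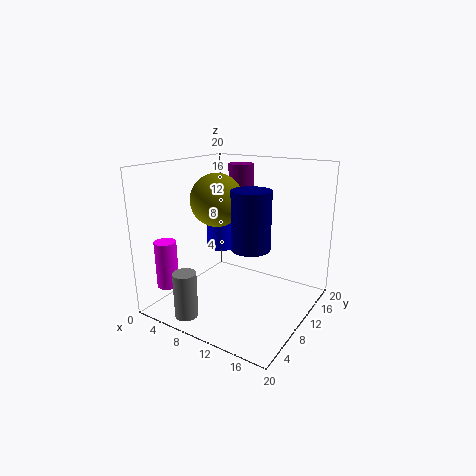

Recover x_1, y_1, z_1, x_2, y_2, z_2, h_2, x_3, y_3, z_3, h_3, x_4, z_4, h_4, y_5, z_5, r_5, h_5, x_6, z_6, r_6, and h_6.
x_1 = 8, y_1 = 8, z_1 = 15.5, x_2 = 7.5, y_2 = 1.5, z_2 = 1.5, h_2 = 6, x_3 = 13.5, y_3 = 7.5, z_3 = 10, h_3 = 7.5, x_4 = 7.5, z_4 = 8.5, h_4 = 4, y_5 = 3.5, z_5 = 3.5, r_5 = 1.5, h_5 = 6.5, x_6 = 5.5, z_6 = 14.5, r_6 = 2, h_6 = 4.5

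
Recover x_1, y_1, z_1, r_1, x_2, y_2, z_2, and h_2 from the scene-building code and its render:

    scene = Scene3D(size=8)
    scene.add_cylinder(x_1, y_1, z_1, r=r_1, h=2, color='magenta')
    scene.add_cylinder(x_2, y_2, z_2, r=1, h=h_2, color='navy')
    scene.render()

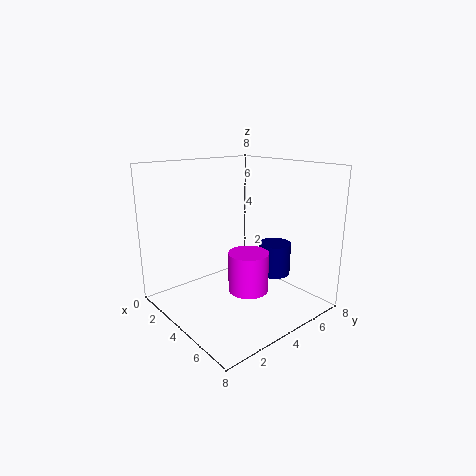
x_1 = 6; y_1 = 3; z_1 = 2; r_1 = 1; x_2 = 4; y_2 = 7; z_2 = 1; h_2 = 2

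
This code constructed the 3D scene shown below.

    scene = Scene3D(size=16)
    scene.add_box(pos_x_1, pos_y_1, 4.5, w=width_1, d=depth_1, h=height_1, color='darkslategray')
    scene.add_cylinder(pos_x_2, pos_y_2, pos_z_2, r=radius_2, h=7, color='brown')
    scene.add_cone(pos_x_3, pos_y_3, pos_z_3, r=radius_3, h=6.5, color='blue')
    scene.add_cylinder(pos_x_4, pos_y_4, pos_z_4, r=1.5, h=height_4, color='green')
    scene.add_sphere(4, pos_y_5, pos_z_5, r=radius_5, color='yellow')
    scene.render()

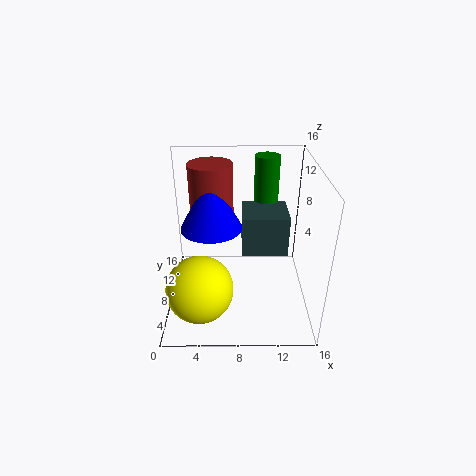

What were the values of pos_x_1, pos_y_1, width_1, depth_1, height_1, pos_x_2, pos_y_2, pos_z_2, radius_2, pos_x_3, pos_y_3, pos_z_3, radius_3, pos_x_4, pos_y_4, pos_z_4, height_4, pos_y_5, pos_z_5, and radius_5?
pos_x_1 = 8.5; pos_y_1 = 9.5; width_1 = 5.5; depth_1 = 5; height_1 = 5; pos_x_2 = 5; pos_y_2 = 11; pos_z_2 = 8.5; radius_2 = 2.5; pos_x_3 = 5; pos_y_3 = 9.5; pos_z_3 = 8.5; radius_3 = 3.5; pos_x_4 = 11.5; pos_y_4 = 14; pos_z_4 = 10; height_4 = 5.5; pos_y_5 = 3.5; pos_z_5 = 4.5; radius_5 = 3.5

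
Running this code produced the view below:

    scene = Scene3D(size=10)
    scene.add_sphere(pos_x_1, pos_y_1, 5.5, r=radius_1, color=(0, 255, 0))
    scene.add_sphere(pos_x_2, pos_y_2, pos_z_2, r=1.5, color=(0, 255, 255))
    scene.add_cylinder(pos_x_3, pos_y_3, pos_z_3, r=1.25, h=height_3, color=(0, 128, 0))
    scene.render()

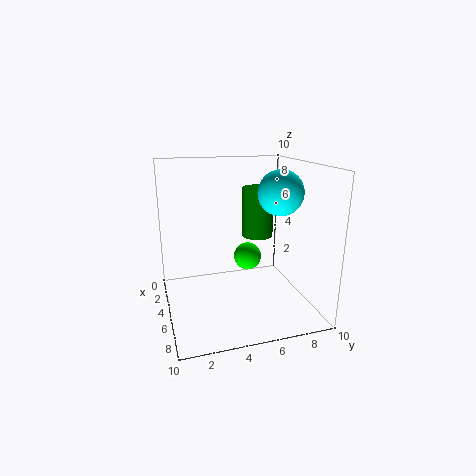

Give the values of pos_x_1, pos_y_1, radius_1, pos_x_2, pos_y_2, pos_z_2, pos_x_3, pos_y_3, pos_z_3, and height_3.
pos_x_1 = 9.25; pos_y_1 = 4.25; radius_1 = 0.75; pos_x_2 = 6.25; pos_y_2 = 7.5; pos_z_2 = 8.25; pos_x_3 = 1.5; pos_y_3 = 7.75; pos_z_3 = 3.75; height_3 = 4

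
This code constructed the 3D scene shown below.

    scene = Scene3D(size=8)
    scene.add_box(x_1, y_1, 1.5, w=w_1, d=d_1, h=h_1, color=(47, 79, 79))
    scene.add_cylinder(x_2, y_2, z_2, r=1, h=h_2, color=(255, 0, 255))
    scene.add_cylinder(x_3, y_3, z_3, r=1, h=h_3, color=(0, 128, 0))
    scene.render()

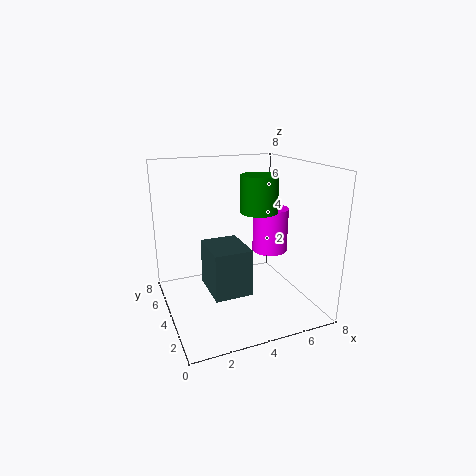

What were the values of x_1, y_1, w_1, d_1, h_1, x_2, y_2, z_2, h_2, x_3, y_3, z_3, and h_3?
x_1 = 2
y_1 = 2
w_1 = 2
d_1 = 2.5
h_1 = 2.5
x_2 = 6
y_2 = 4
z_2 = 3
h_2 = 2.5
x_3 = 5
y_3 = 3.5
z_3 = 5.5
h_3 = 2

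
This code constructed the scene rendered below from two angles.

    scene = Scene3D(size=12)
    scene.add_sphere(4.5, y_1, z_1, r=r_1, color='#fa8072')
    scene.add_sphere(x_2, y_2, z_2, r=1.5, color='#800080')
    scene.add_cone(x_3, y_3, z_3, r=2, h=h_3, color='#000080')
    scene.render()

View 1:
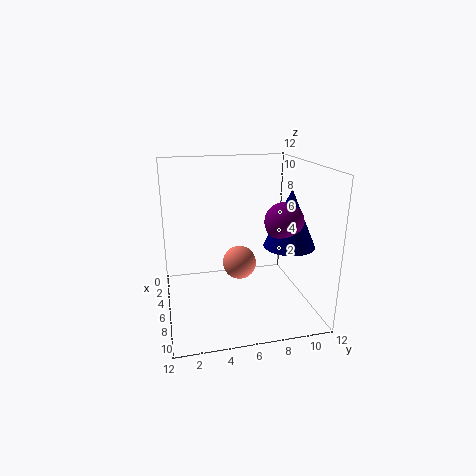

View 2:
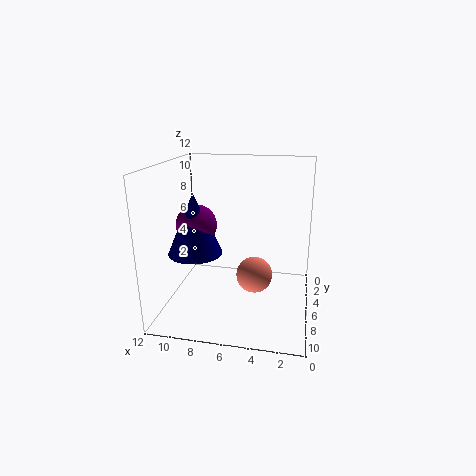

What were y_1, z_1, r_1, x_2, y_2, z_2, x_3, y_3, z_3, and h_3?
y_1 = 6.5, z_1 = 3, r_1 = 1.5, x_2 = 8.5, y_2 = 9, z_2 = 8, x_3 = 8.5, y_3 = 9.5, z_3 = 6, h_3 = 4.5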